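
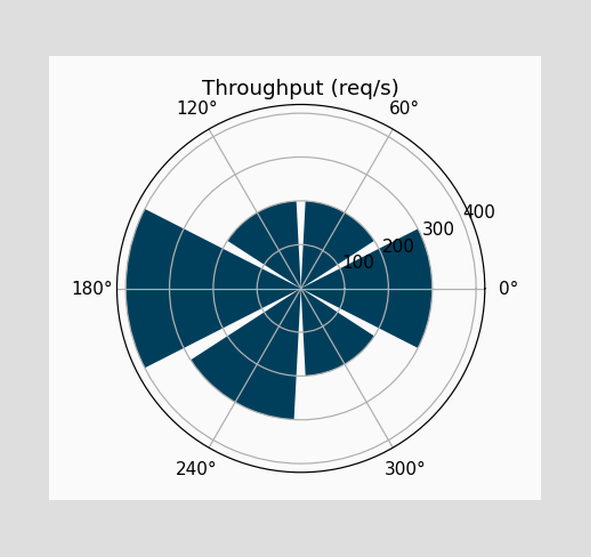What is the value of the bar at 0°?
The bar at 0° reaches 300req/s on the radial axis.

300req/s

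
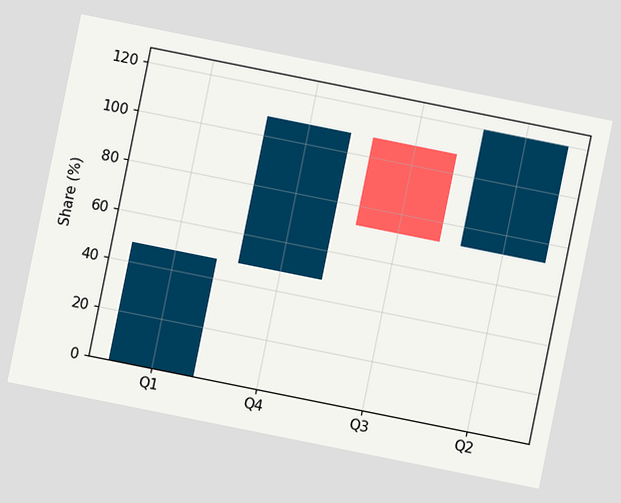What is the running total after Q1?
The chart is tilted about 11° clockwise. After Q1 the running total reaches 48%.

48%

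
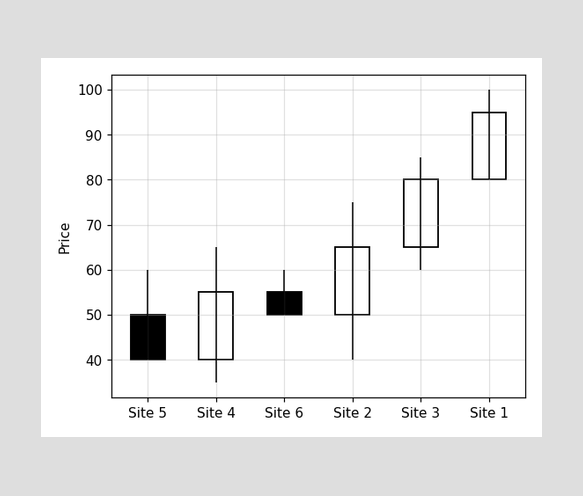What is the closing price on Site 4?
55

The Site 4 candle closes at 55.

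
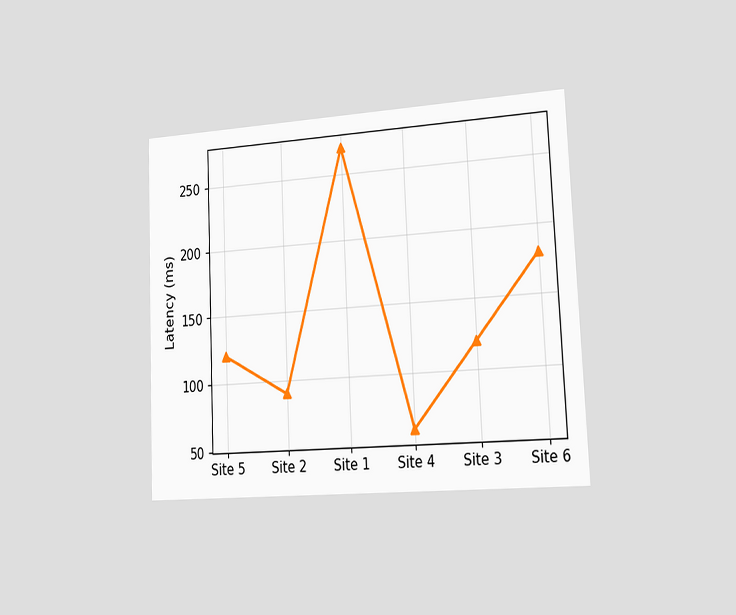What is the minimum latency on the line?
60ms

The chart is tilted about 3° counter-clockwise and viewed slightly from the right. The lowest point is at Site 4, and reading across to the y-axis gives 60ms.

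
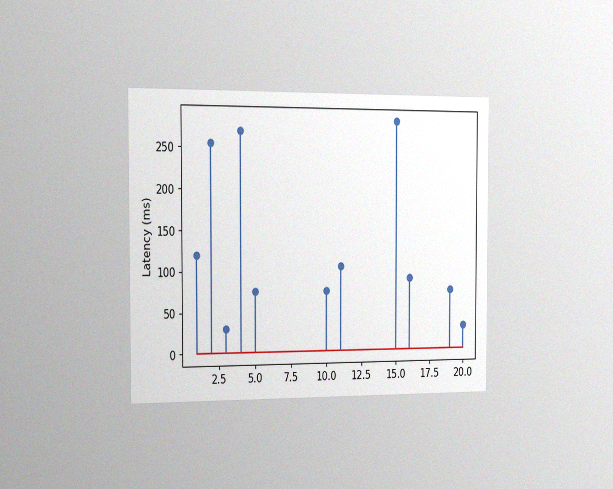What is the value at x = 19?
The chart is viewed slightly from the left, with some photo noise. The stem at x=19 reaches 75ms.

75ms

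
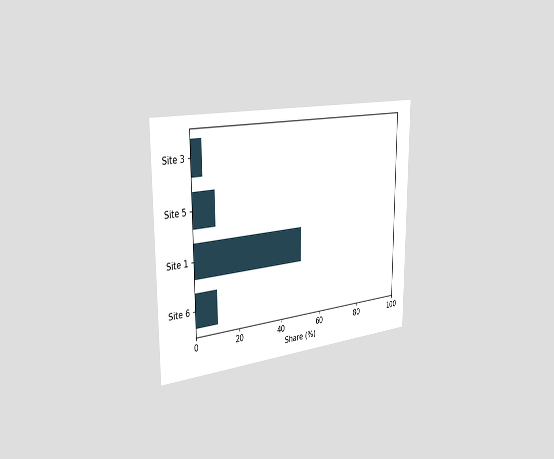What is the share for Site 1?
The chart is viewed slightly from the left. Reading along the chart's x-axis, the Site 1 bar reaches 50%.

50%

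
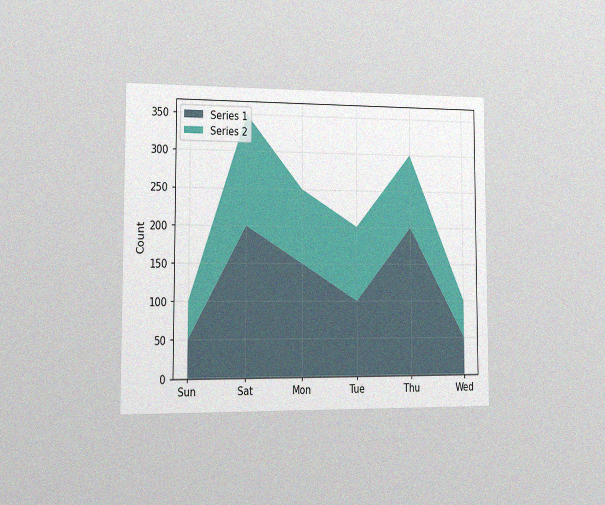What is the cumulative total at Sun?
The chart is viewed slightly from the left, with some photo noise. The stacked total at Sun reaches 100.

100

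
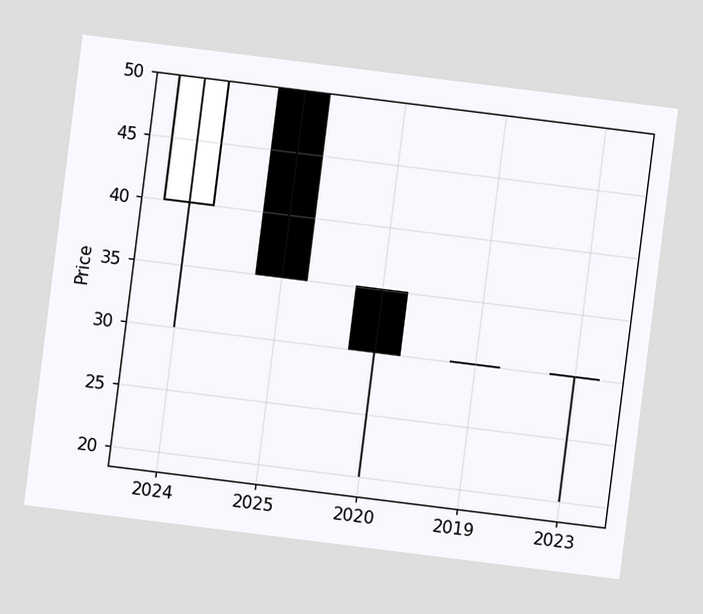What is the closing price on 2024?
50

The chart is tilted about 7° clockwise. The 2024 candle closes at 50.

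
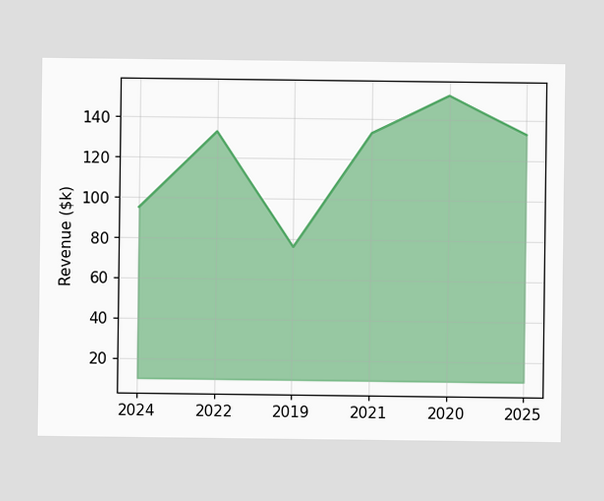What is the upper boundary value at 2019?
At 2019 the upper boundary is at $76k.

$76k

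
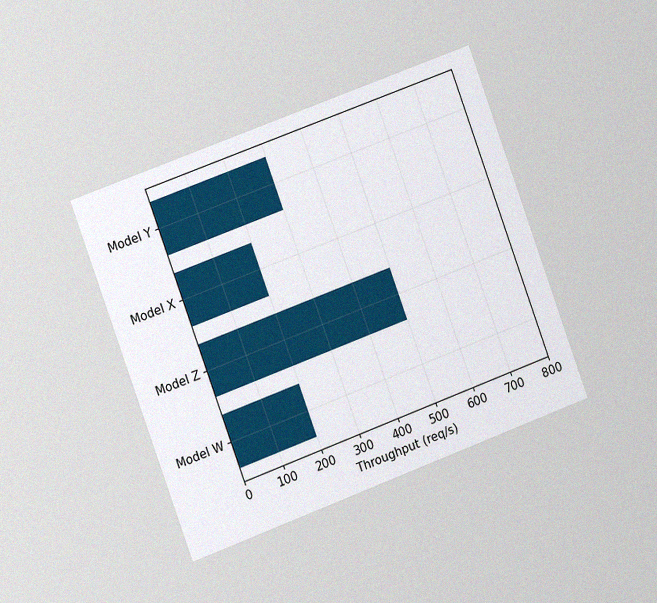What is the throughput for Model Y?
The chart is tilted about 20° counter-clockwise and viewed slightly from the left, with some photo noise. Reading along the chart's x-axis, the Model Y bar reaches 300req/s.

300req/s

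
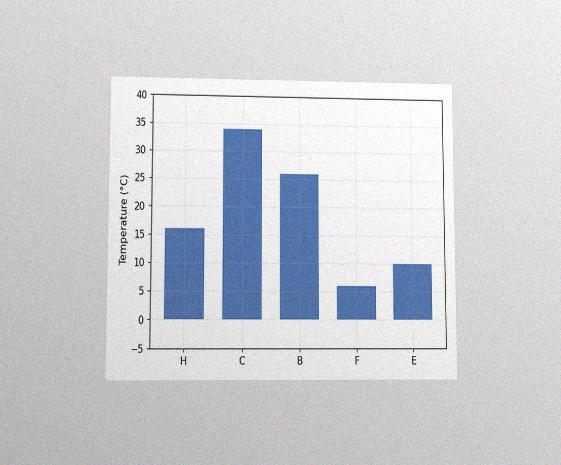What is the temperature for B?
26°C

The chart is viewed at a slight angle, with some photo noise. Reading along the chart's y-axis, the B bar reaches 26°C.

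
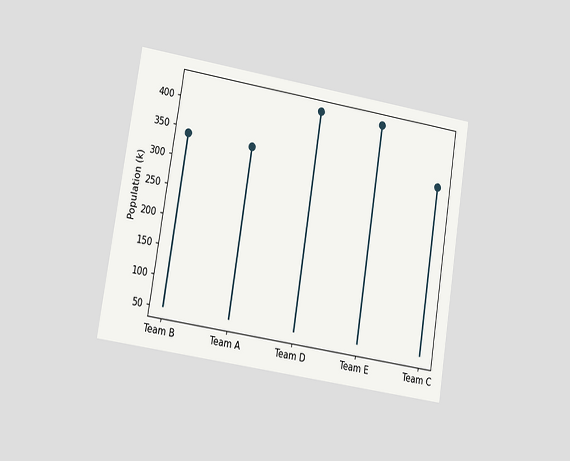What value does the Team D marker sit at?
The chart is tilted about 9° clockwise and viewed at a slight angle. The Team D marker sits at 425k.

425k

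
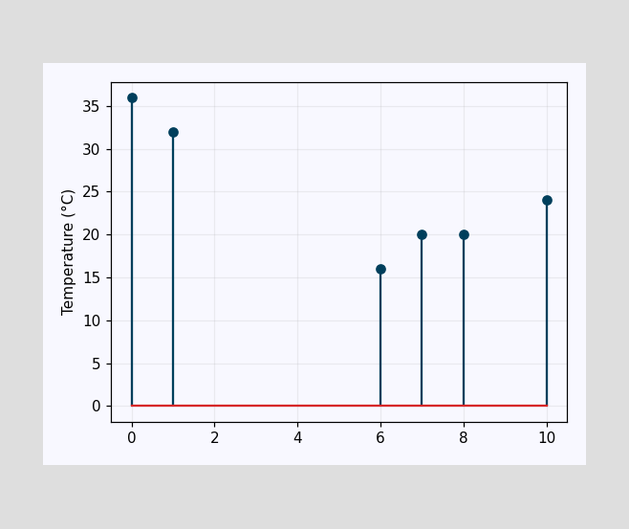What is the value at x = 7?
20°C

The stem at x=7 reaches 20°C.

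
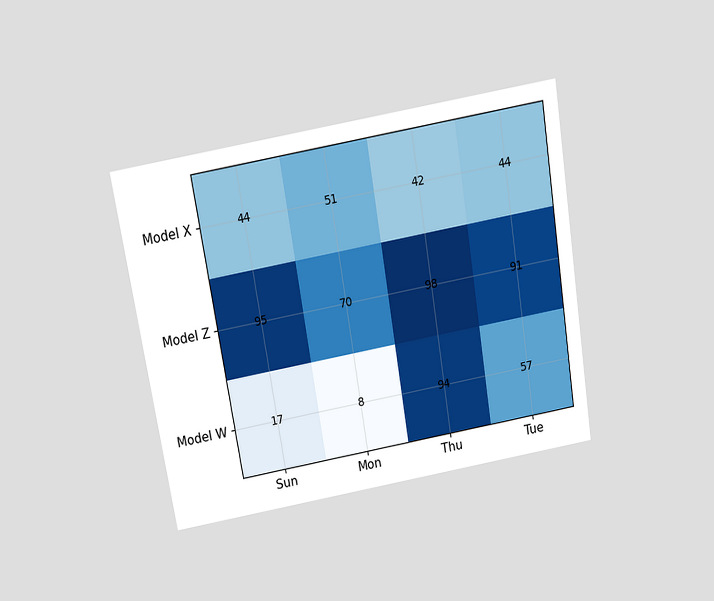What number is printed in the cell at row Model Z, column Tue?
The chart is tilted about 9° counter-clockwise and viewed slightly from above. The (Model Z, Tue) cell reads 91.

91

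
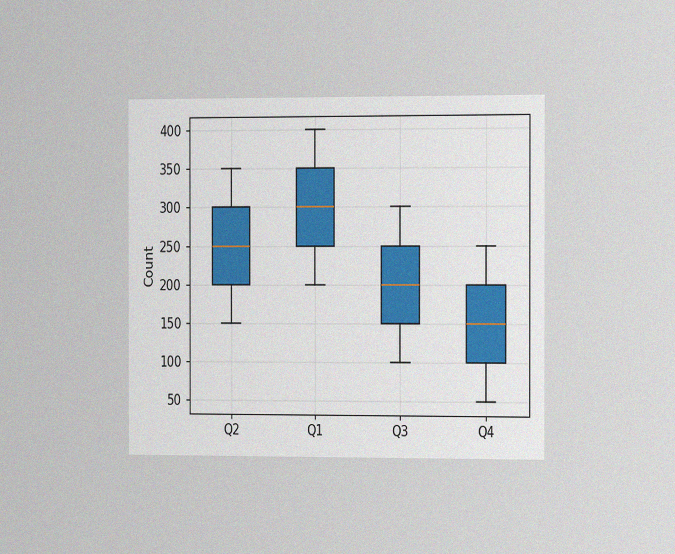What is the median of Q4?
The chart is viewed slightly from the right, with some photo noise. The median line in the Q4 box sits at 150.

150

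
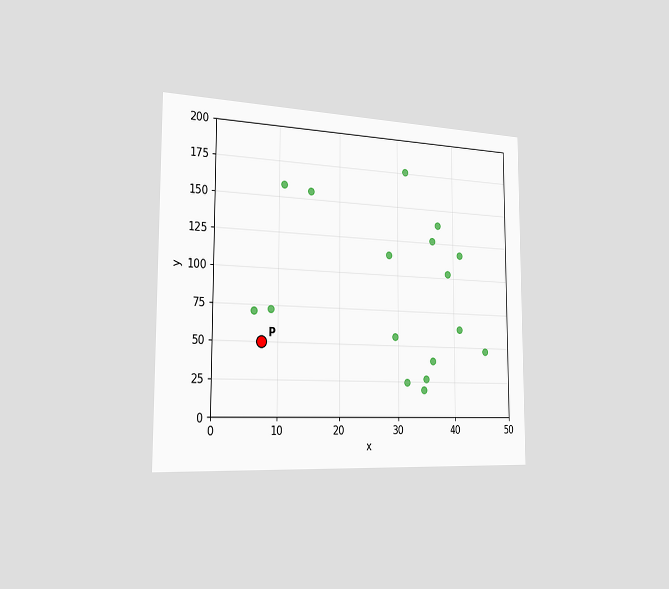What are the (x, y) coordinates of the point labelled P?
(7.5, 50)

The chart is viewed slightly from the left. Following the gridlines from P to each axis, P sits at (7.5, 50).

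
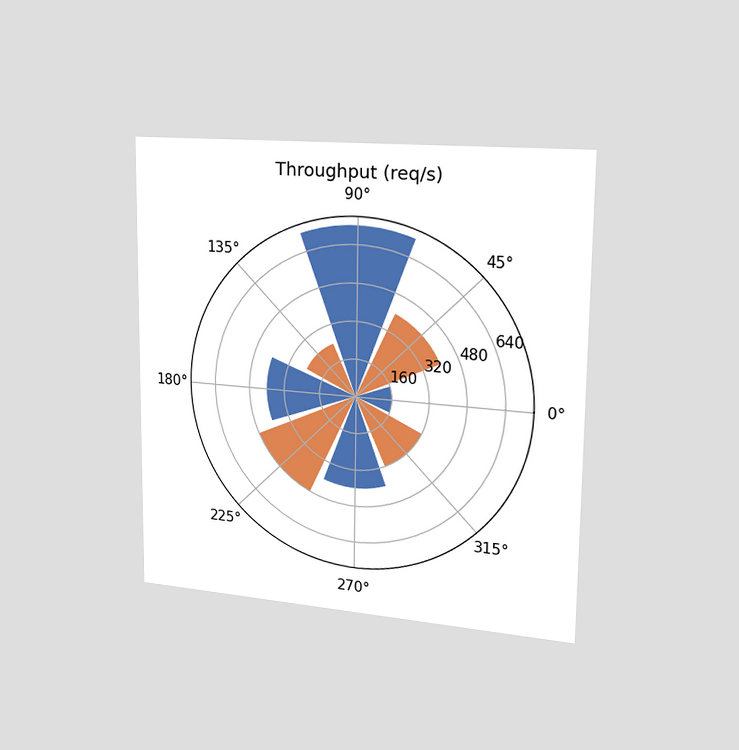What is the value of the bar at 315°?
The chart is viewed slightly from the right. The bar at 315° reaches 320req/s on the radial axis.

320req/s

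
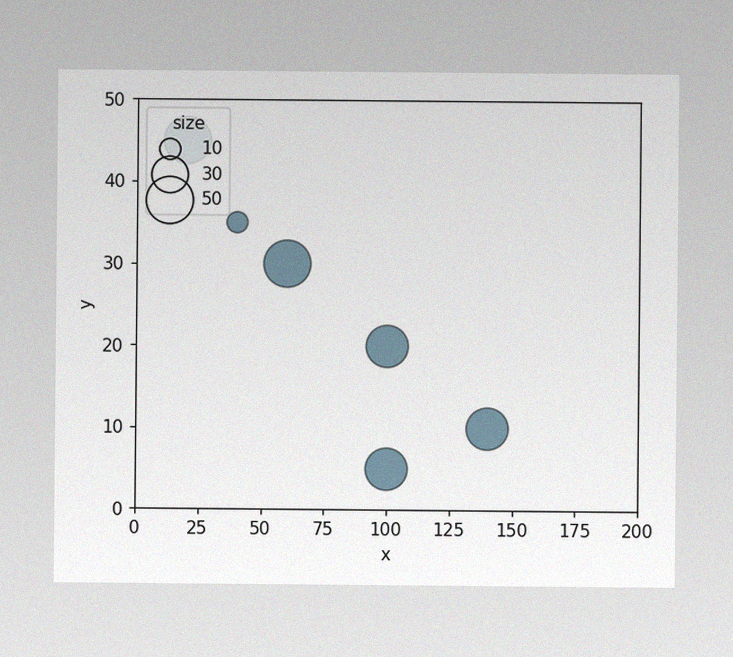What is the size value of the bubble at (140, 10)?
40

The image has some photo noise and uneven lighting. Matching the bubble at (140, 10) against the size legend gives 40.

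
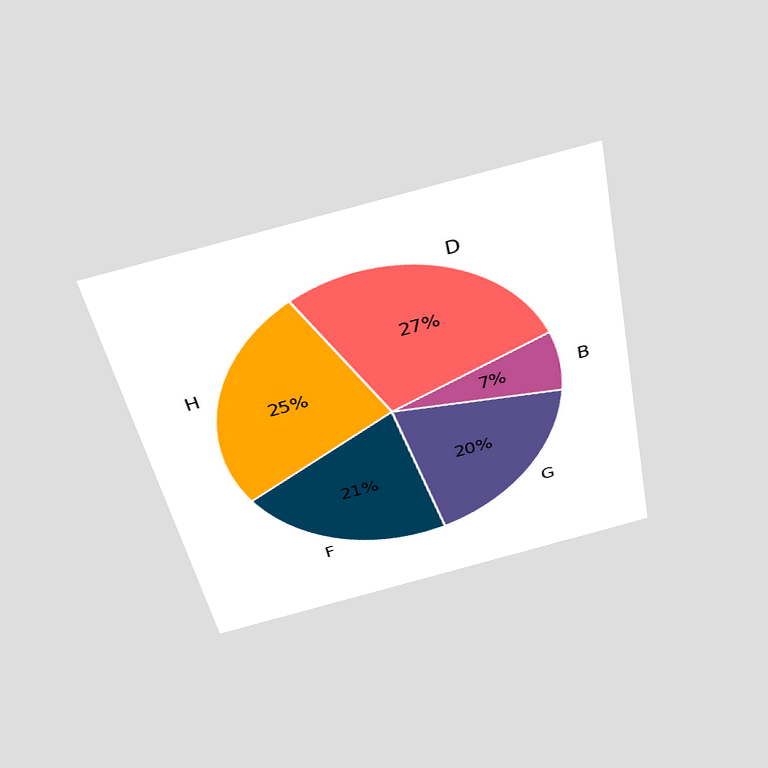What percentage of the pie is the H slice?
The chart is tilted about 11° counter-clockwise and viewed slightly from above. The H slice takes up 25% of the pie.

25%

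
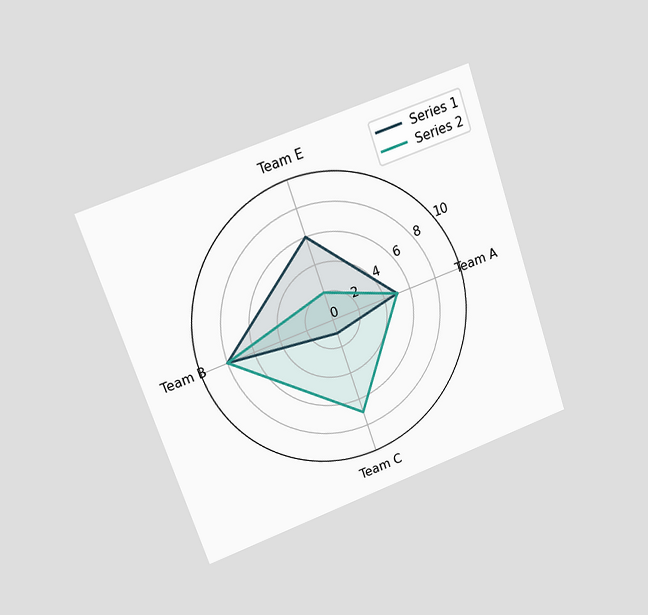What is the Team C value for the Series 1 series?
1

The chart is tilted about 19° counter-clockwise and viewed at a slight angle. On the Team C axis, Series 1 reaches 1.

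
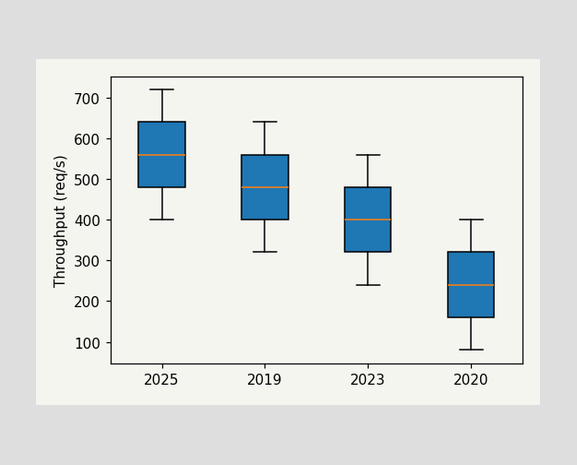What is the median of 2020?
240req/s

The median line in the 2020 box sits at 240req/s.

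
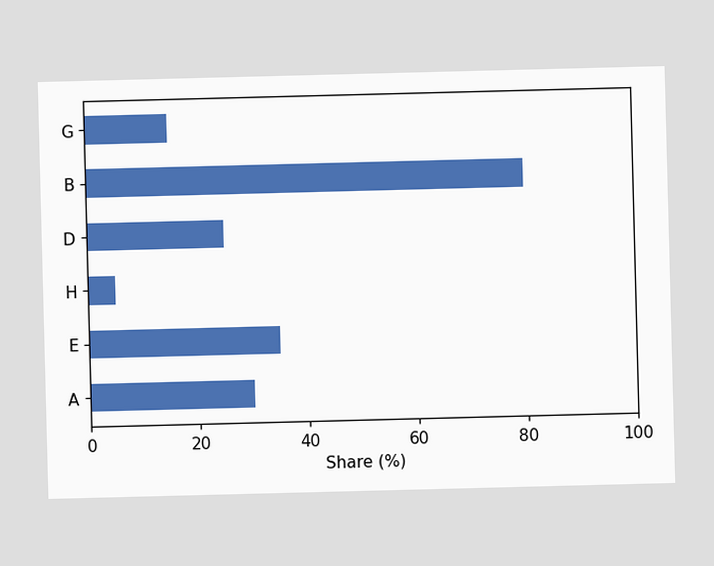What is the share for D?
25%

Reading along the chart's x-axis, the D bar reaches 25%.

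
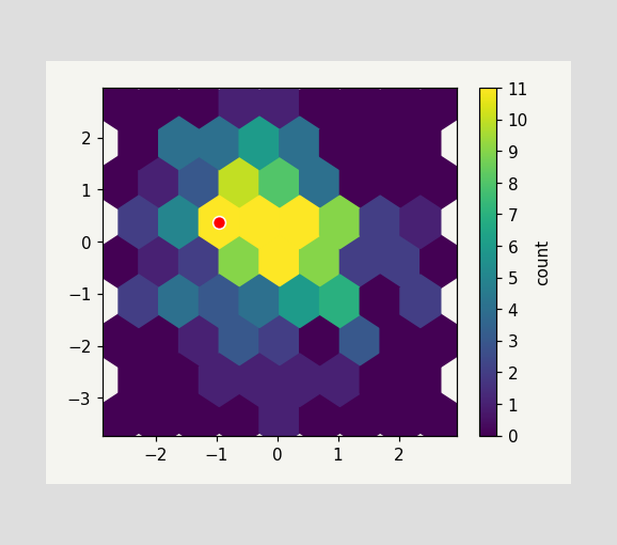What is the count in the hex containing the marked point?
11

The marked hex reads 11 on the colorbar.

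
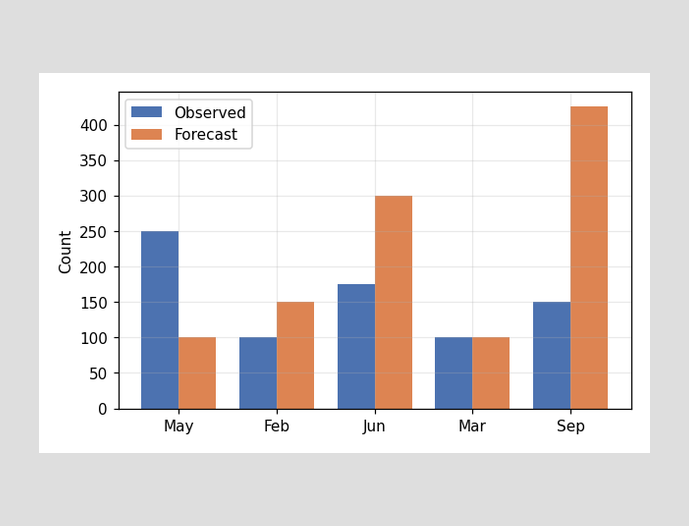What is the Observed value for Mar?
The Observed bar at Mar reaches 100 on the y-axis.

100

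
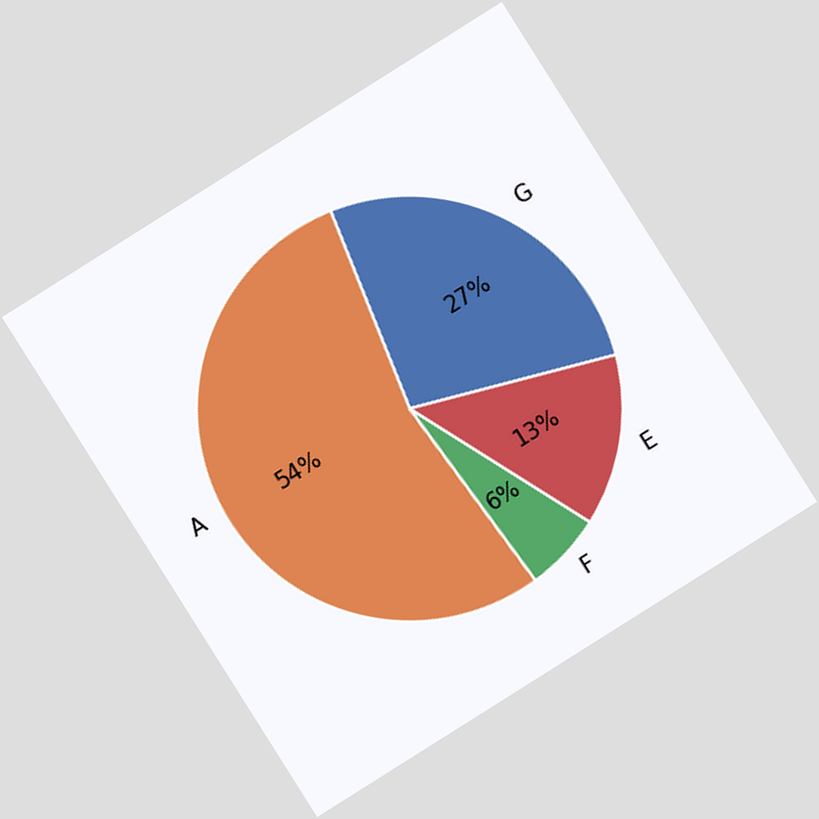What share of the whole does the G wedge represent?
27%

The chart is tilted about 32° counter-clockwise. The G slice takes up 27% of the pie.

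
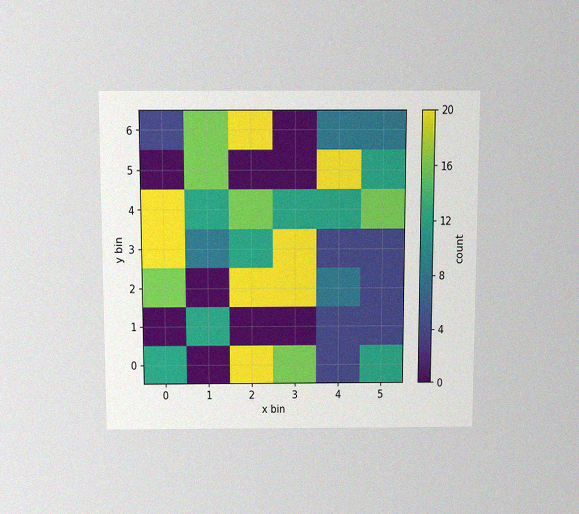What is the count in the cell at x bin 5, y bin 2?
4

The chart is viewed slightly from above, with some photo noise. Matching the cell (5, 2) against the colorbar gives 4.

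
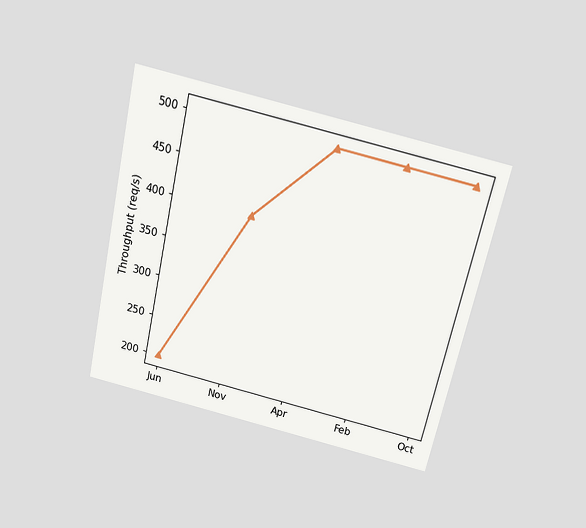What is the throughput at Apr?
The chart is tilted about 13° clockwise and viewed slightly from above. At Apr, the line is at 500req/s.

500req/s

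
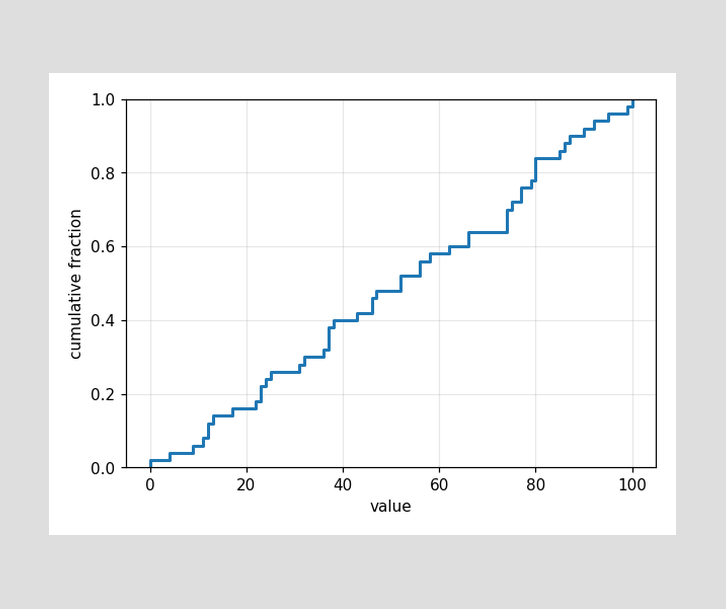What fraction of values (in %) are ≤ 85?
At x=85 the ECDF step is at 86%.

86%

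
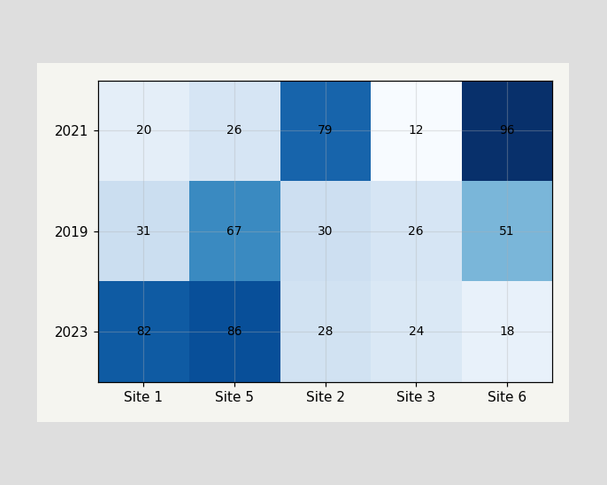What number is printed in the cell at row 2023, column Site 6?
18

The (2023, Site 6) cell reads 18.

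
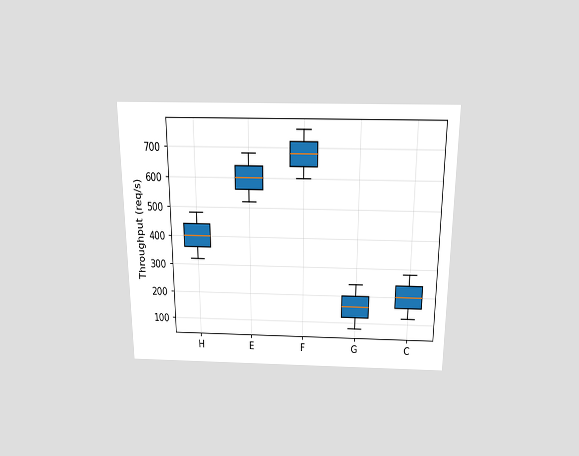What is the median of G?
The chart is viewed slightly from above. The median line in the G box sits at 160req/s.

160req/s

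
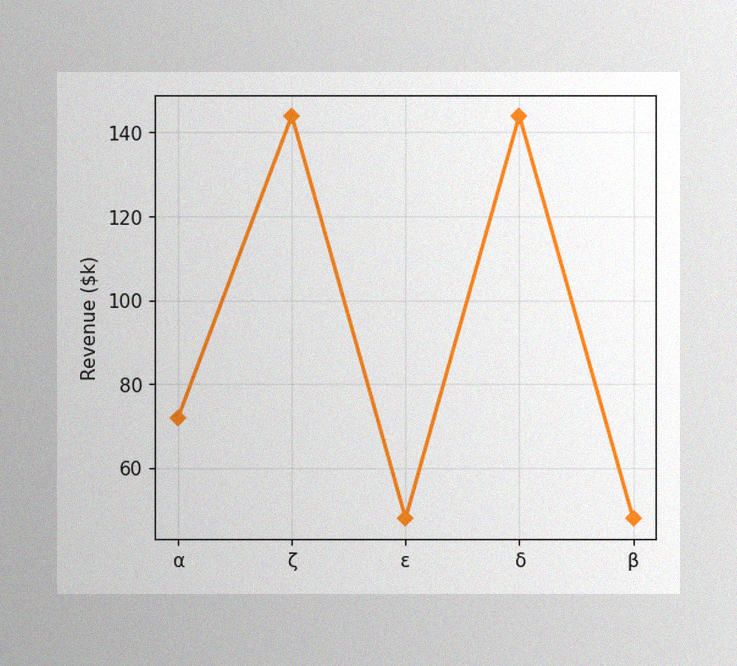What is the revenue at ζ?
$144k

The image has some photo noise and uneven lighting. At ζ, the line is at $144k.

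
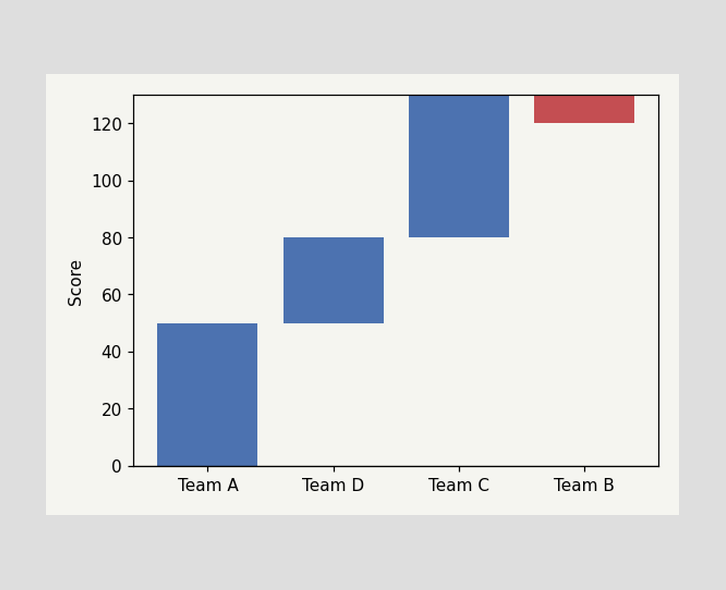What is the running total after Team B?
120

After Team B the running total reaches 120.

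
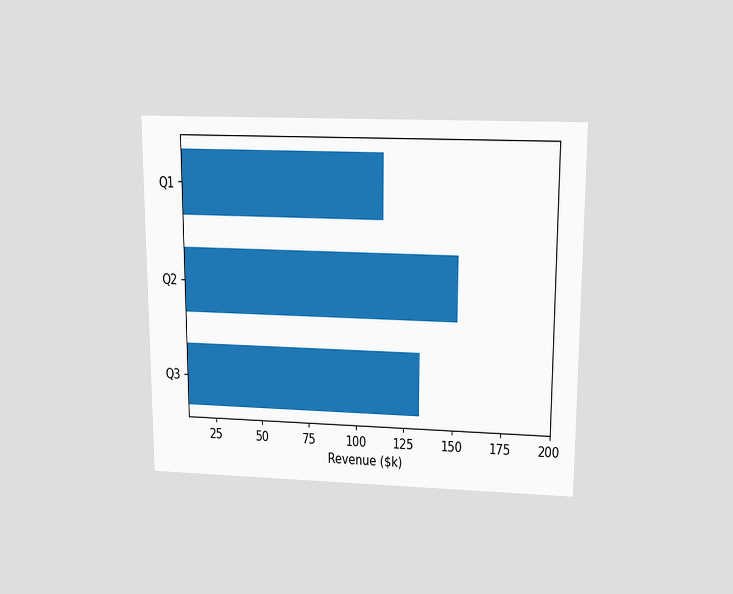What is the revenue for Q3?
The chart is viewed slightly from above. Reading along the chart's x-axis, the Q3 bar reaches $133k.

$133k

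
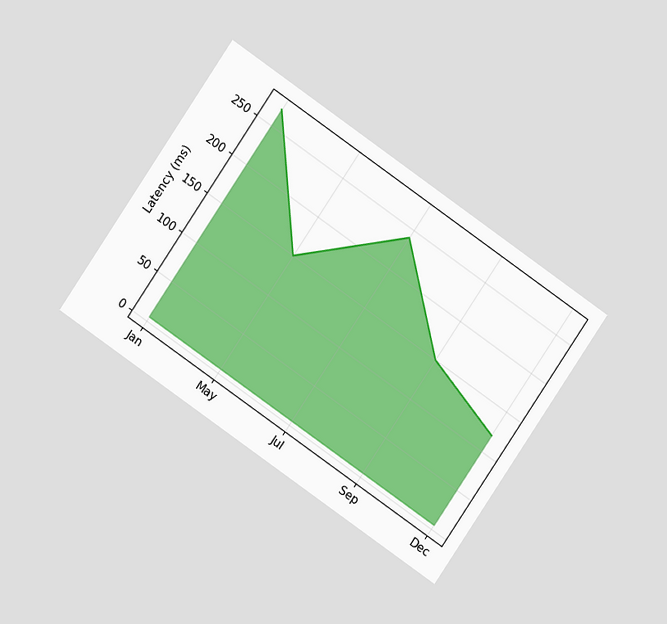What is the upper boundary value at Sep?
150ms

The chart is tilted about 34° clockwise and viewed at a slight angle. At Sep the upper boundary is at 150ms.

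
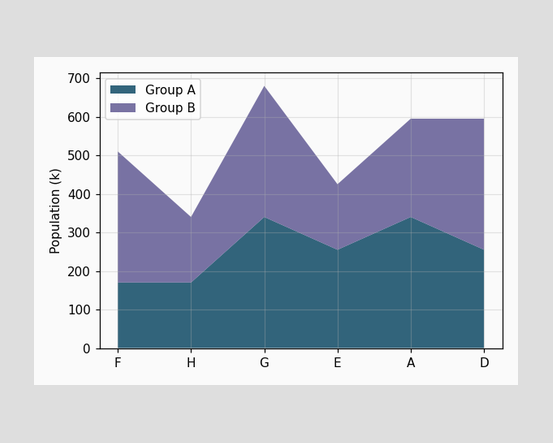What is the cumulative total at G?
680k

The stacked total at G reaches 680k.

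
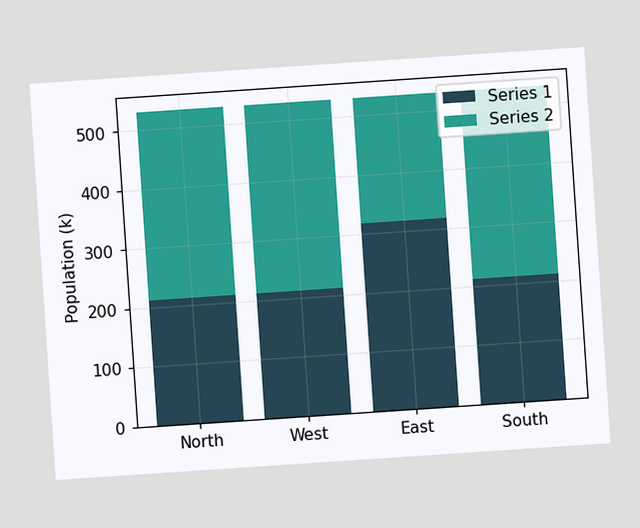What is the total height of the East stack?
The chart is tilted about 4° counter-clockwise. The East stack's top reaches 530k on the y-axis.

530k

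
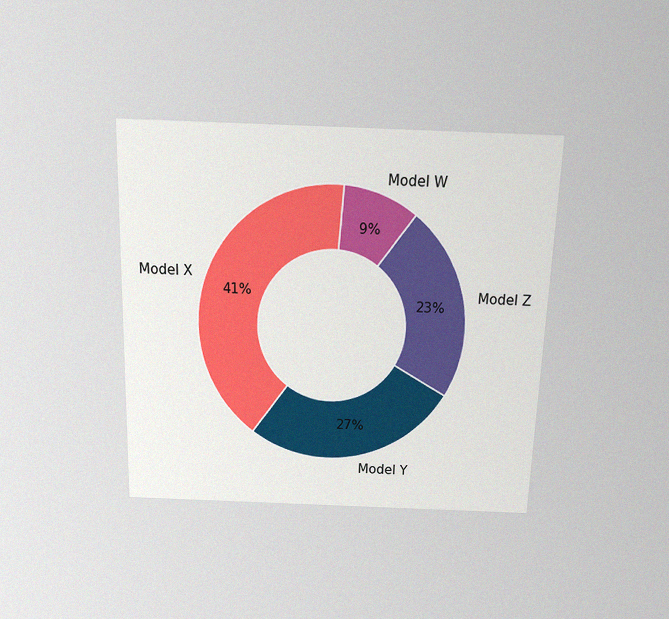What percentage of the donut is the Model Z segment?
23%

The chart is viewed slightly from above, with some photo noise. The Model Z segment takes up 23% of the ring.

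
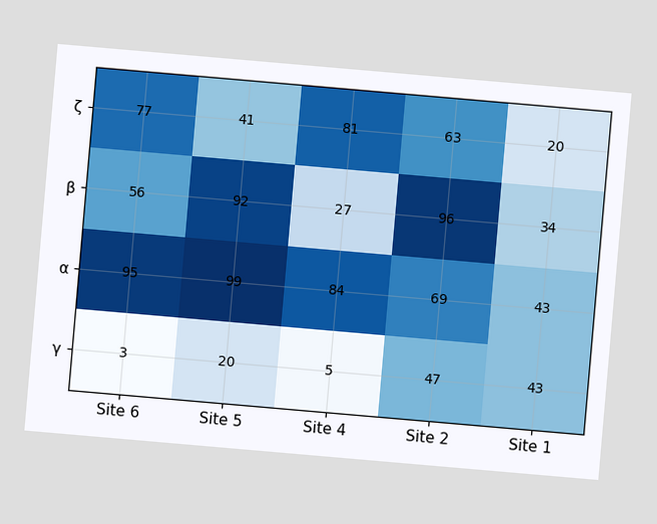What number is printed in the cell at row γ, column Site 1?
43

The chart is tilted about 5° clockwise. The (γ, Site 1) cell reads 43.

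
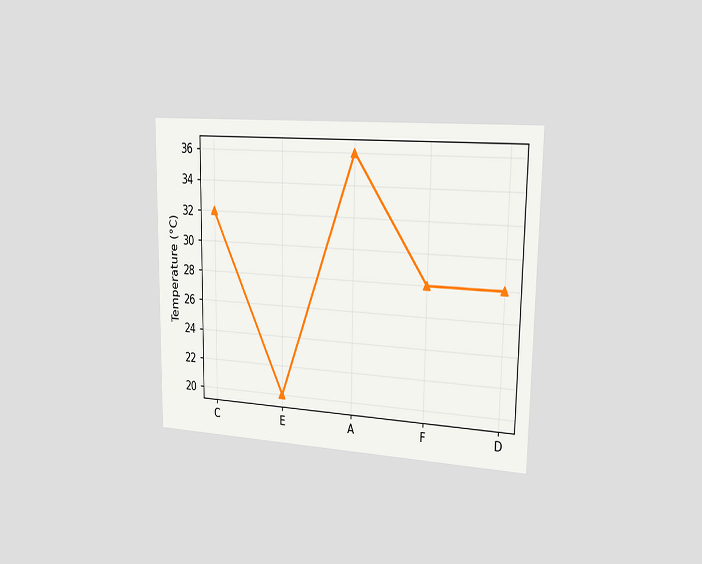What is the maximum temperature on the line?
The chart is viewed slightly from the right. The highest point is at A, and reading across to the y-axis gives 36°C.

36°C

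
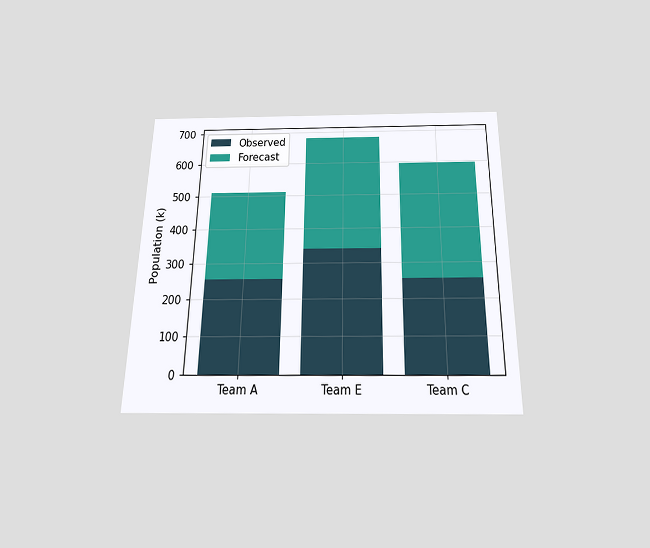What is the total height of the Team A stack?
The chart is viewed slightly from below. The Team A stack's top reaches 510k on the y-axis.

510k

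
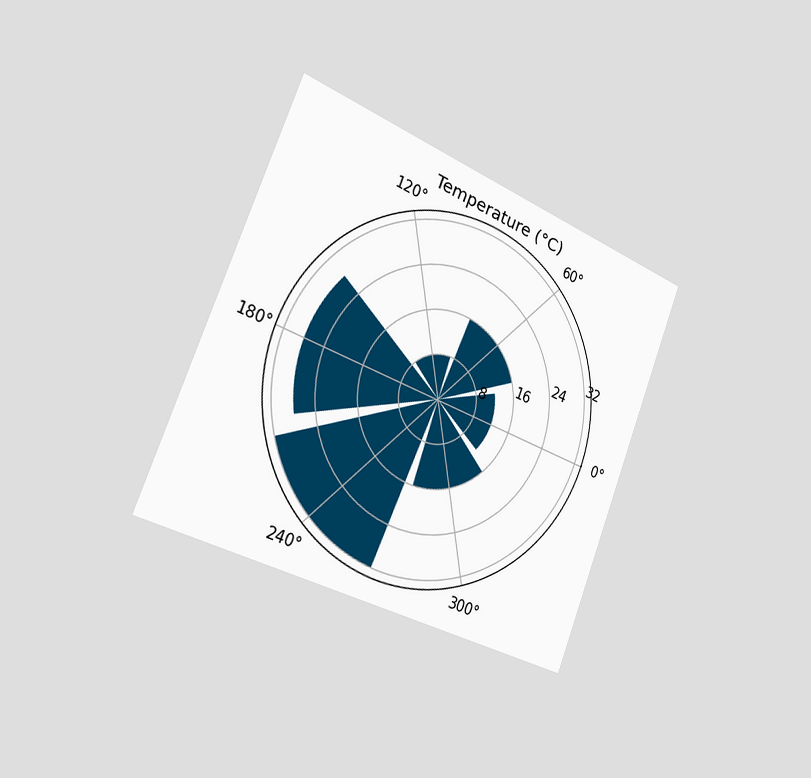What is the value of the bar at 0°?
12°C

The chart is tilted about 22° clockwise and viewed slightly from the left. The bar at 0° reaches 12°C on the radial axis.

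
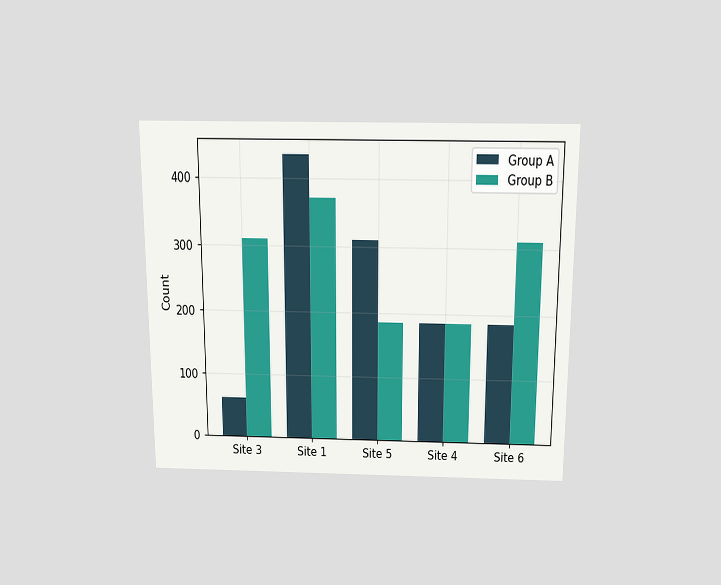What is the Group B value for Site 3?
The chart is viewed slightly from above. The Group B bar at Site 3 reaches 310 on the y-axis.

310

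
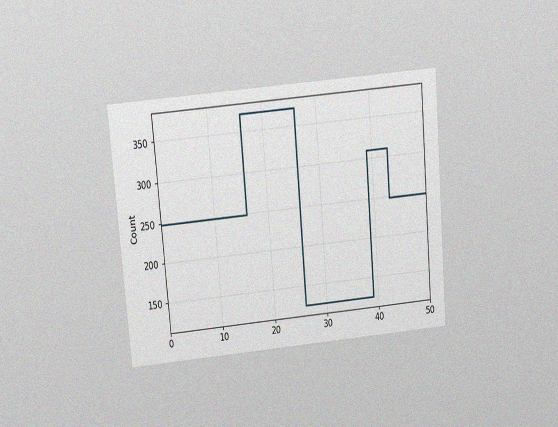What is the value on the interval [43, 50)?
The chart is tilted about 5° counter-clockwise and viewed slightly from above, with some photo noise. On [43, 50) the step sits at 248.

248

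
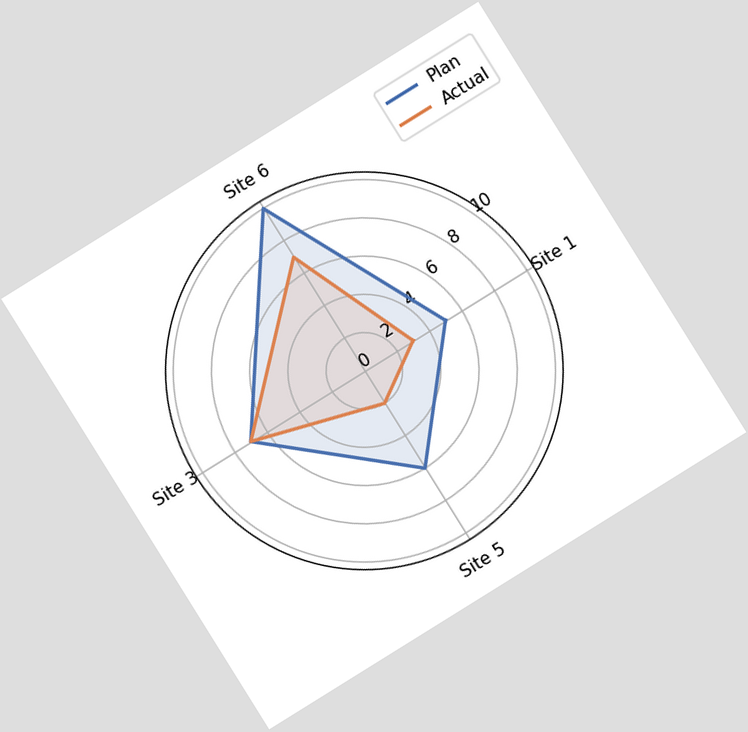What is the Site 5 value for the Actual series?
The chart is tilted about 32° counter-clockwise. On the Site 5 axis, Actual reaches 2.

2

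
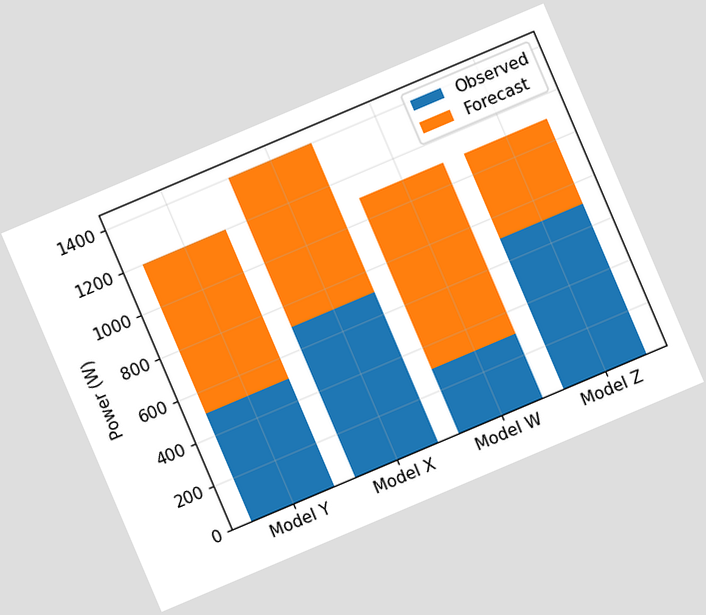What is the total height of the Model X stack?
The chart is tilted about 23° counter-clockwise. The Model X stack's top reaches 1400W on the y-axis.

1400W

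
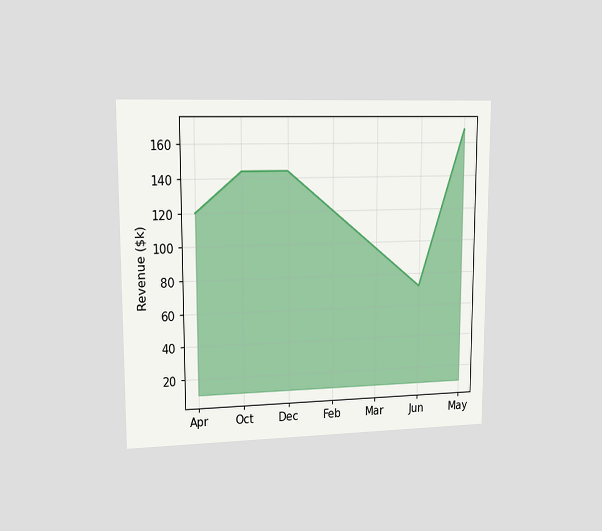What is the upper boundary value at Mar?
The chart is viewed slightly from the left. At Mar the upper boundary is at $96k.

$96k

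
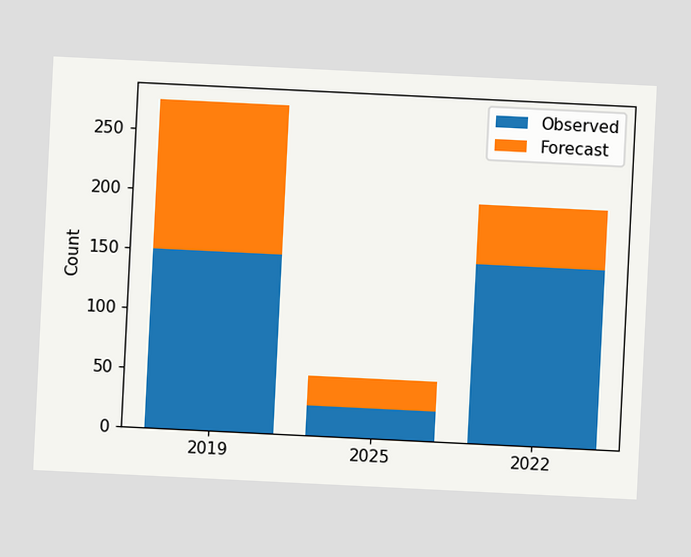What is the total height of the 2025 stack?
The chart is tilted about 3° clockwise. The 2025 stack's top reaches 50 on the y-axis.

50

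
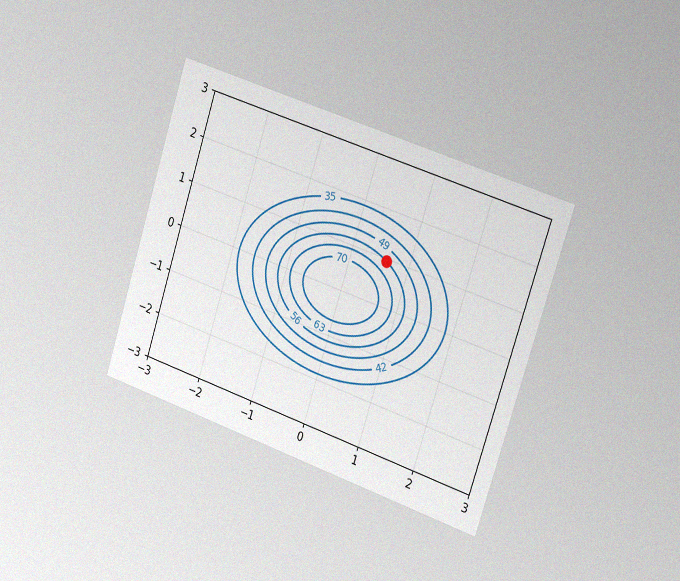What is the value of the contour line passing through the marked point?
56

The chart is tilted about 18° clockwise and viewed slightly from the right, with some photo noise. The marked point sits on the contour labelled 56.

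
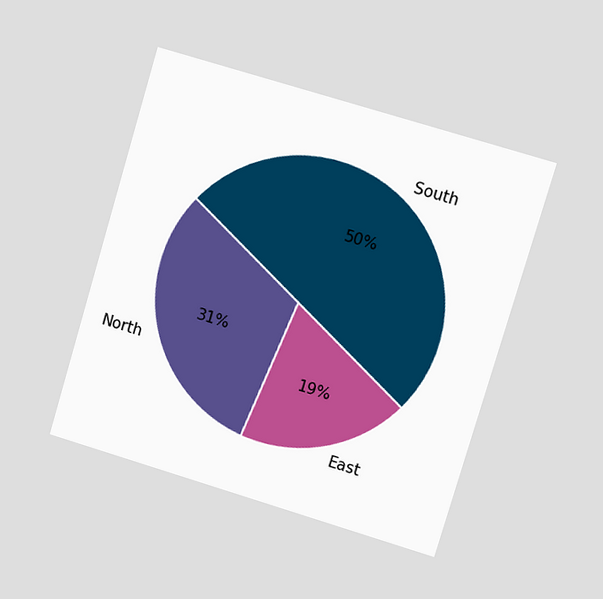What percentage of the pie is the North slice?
The chart is tilted about 17° clockwise and viewed at a slight angle. The North slice takes up 31% of the pie.

31%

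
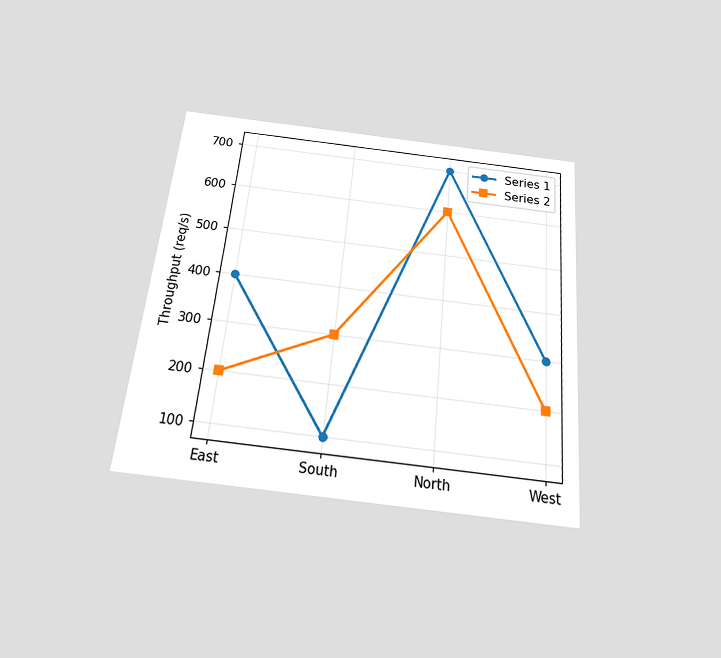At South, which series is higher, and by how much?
Series 2, by 200req/s

The chart is tilted about 6° clockwise and viewed slightly from below. At South, Series 2 sits above the other line by 200req/s.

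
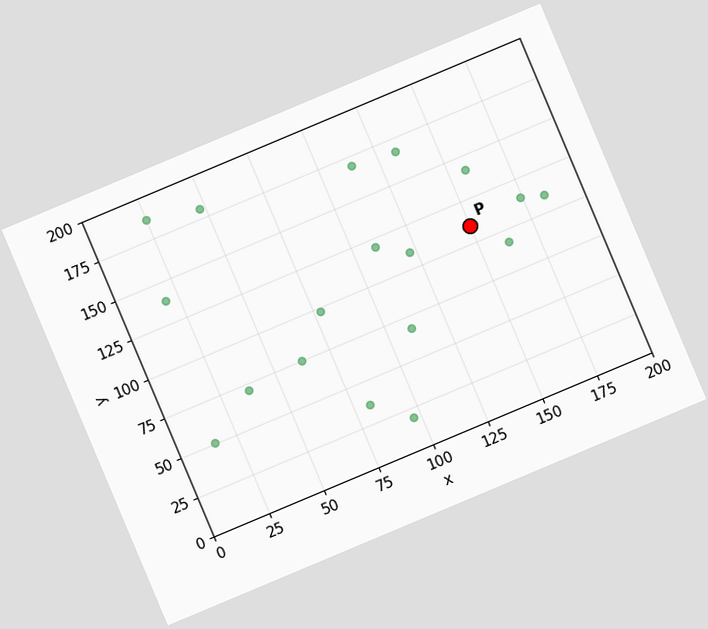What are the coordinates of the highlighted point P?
(150, 110)

The chart is tilted about 23° counter-clockwise. Following the gridlines from P to each axis, P sits at (150, 110).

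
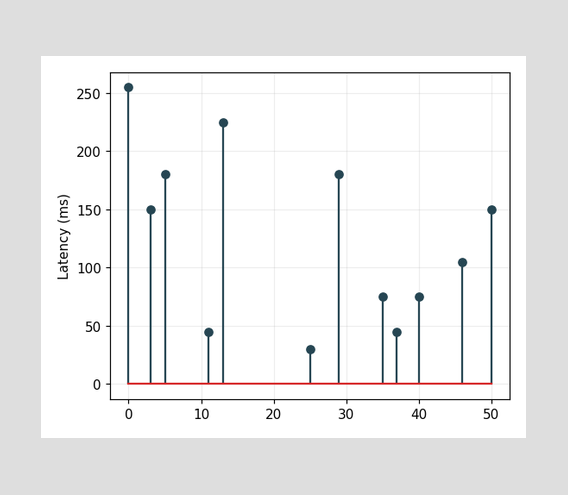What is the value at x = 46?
105ms

The stem at x=46 reaches 105ms.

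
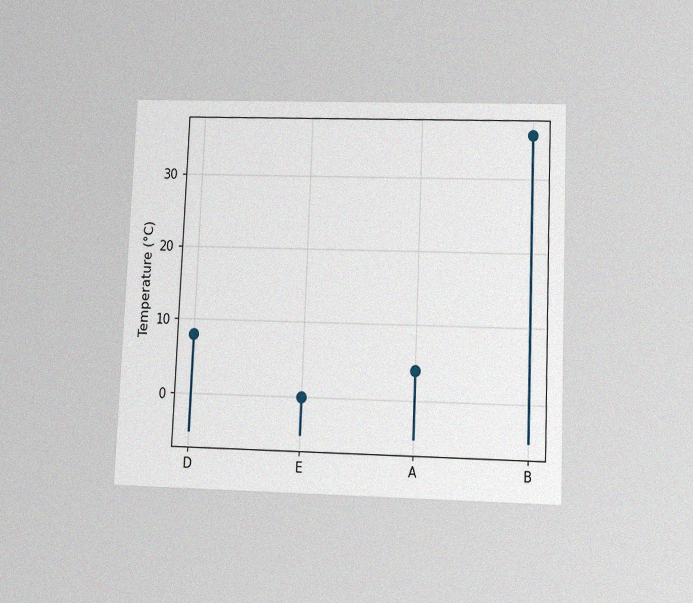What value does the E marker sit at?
The chart is tilted about 2° clockwise and viewed slightly from below, with some photo noise. The E marker sits at 0°C.

0°C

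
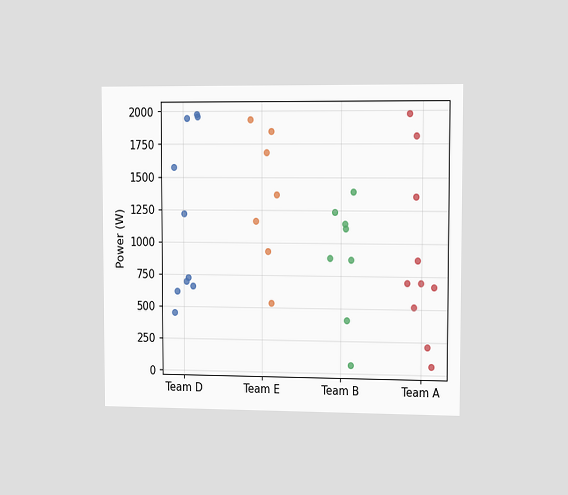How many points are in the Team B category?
8

The chart is viewed slightly from the right. Counting the markers in the Team B column gives 8.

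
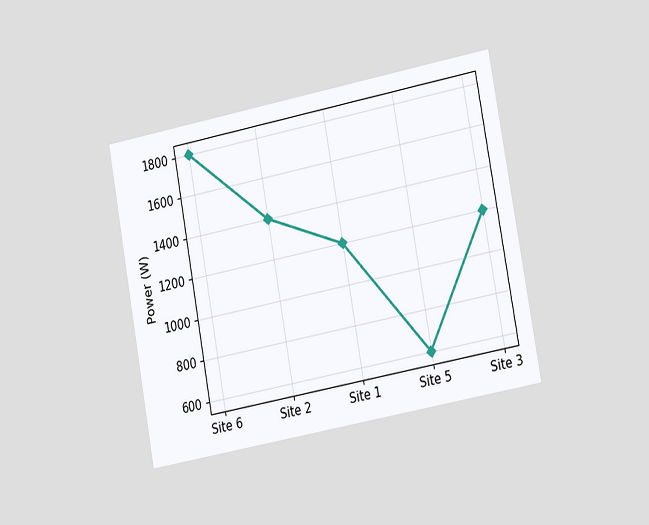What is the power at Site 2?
1400W

The chart is tilted about 10° counter-clockwise and viewed slightly from the right. At Site 2, the line is at 1400W.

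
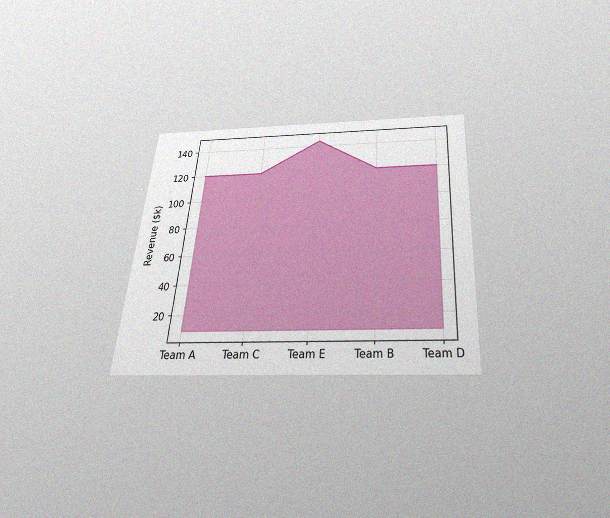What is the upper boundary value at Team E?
$144k

The chart is tilted about 4° clockwise and viewed slightly from below, with some photo noise. At Team E the upper boundary is at $144k.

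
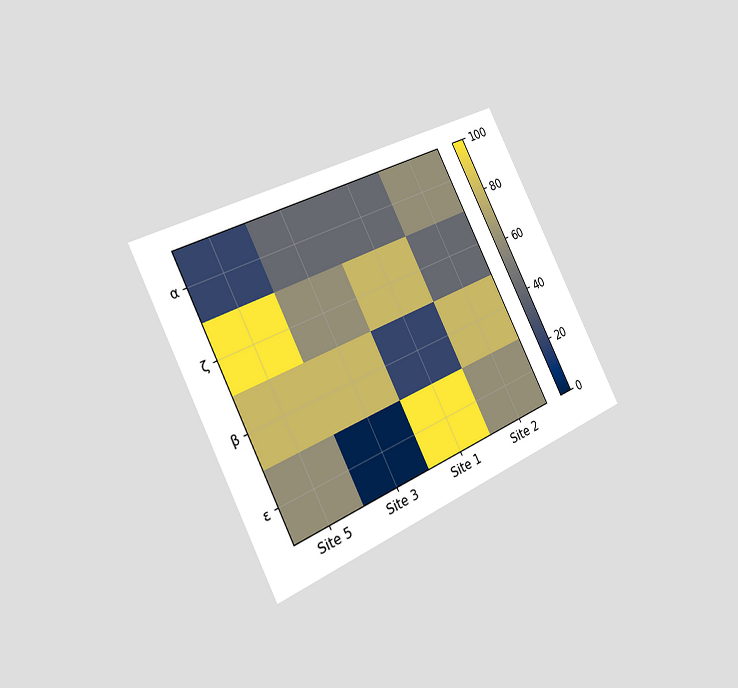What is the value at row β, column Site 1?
The chart is tilted about 26° counter-clockwise and viewed slightly from the left. Matching cell (β, Site 1) against the colorbar gives 20.

20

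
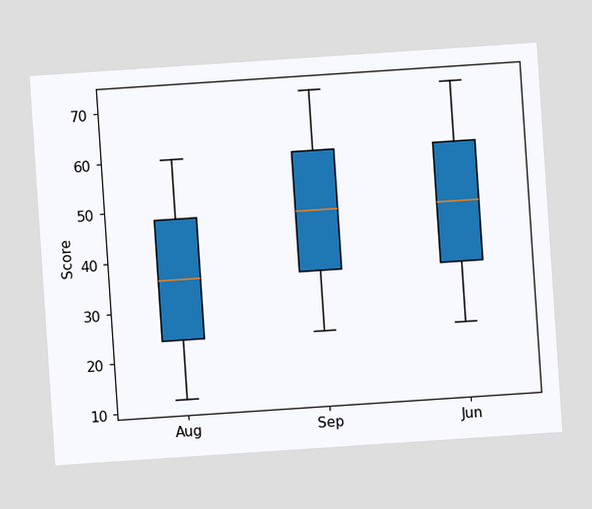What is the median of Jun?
48

The chart is tilted about 4° counter-clockwise. The median line in the Jun box sits at 48.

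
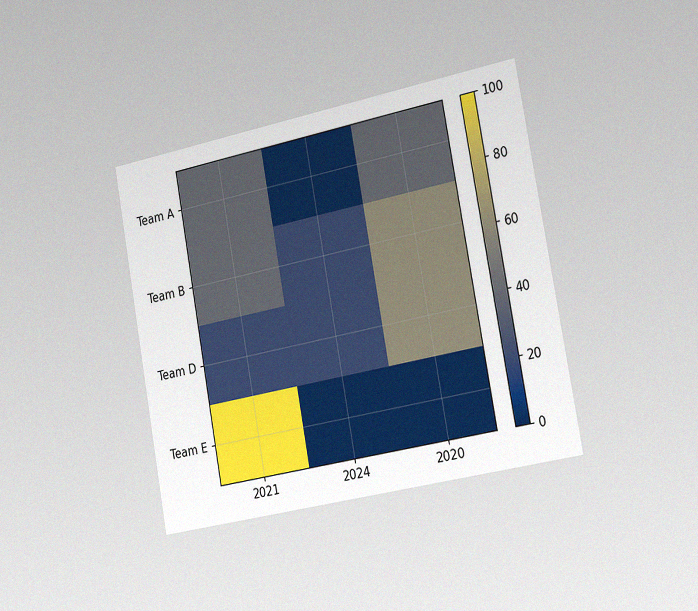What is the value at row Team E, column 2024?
0

The chart is tilted about 10° counter-clockwise and viewed slightly from the right, with some photo noise. Matching cell (Team E, 2024) against the colorbar gives 0.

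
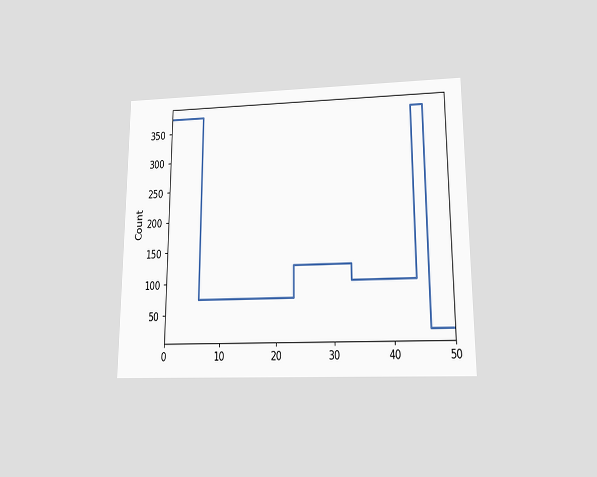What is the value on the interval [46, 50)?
25

The chart is viewed slightly from below. On [46, 50) the step sits at 25.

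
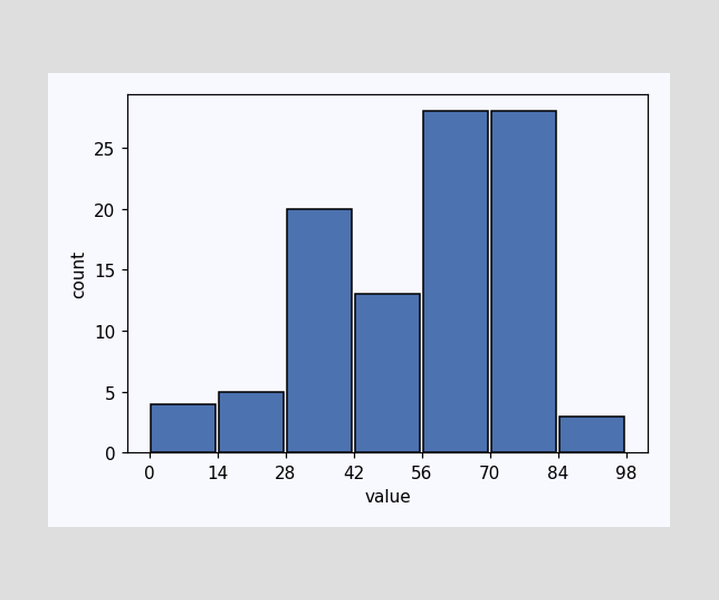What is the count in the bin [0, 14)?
The [0, 14) bin has height 4.

4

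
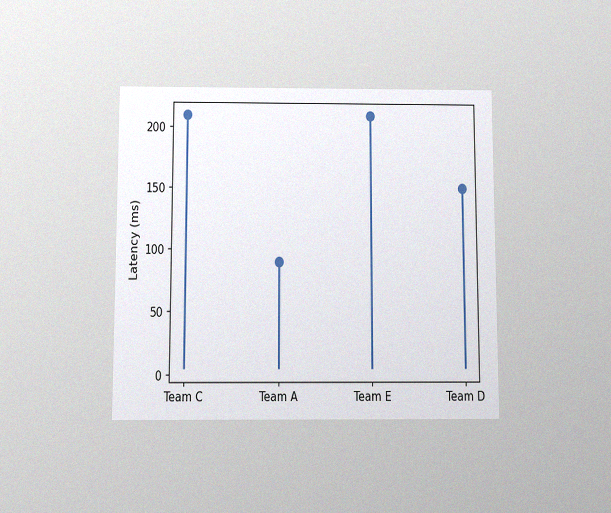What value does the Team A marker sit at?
The chart is viewed slightly from below, with some photo noise. The Team A marker sits at 90ms.

90ms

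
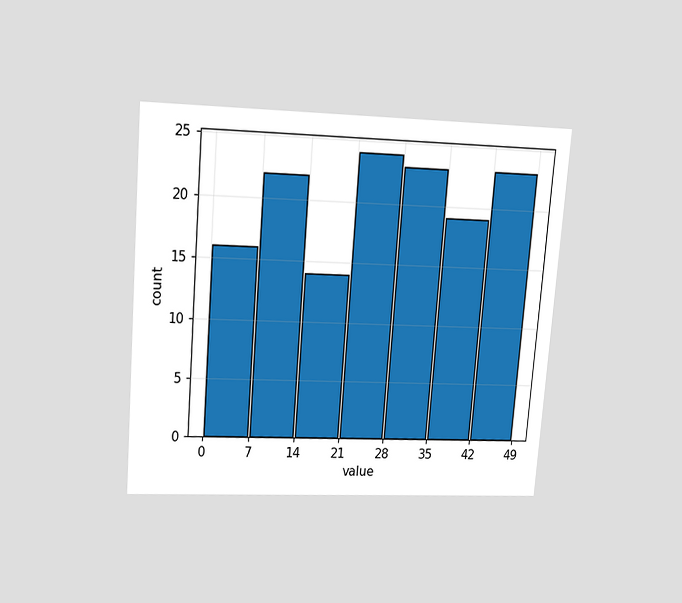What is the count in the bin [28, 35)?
23

The chart is tilted about 5° clockwise and viewed slightly from above. The [28, 35) bin has height 23.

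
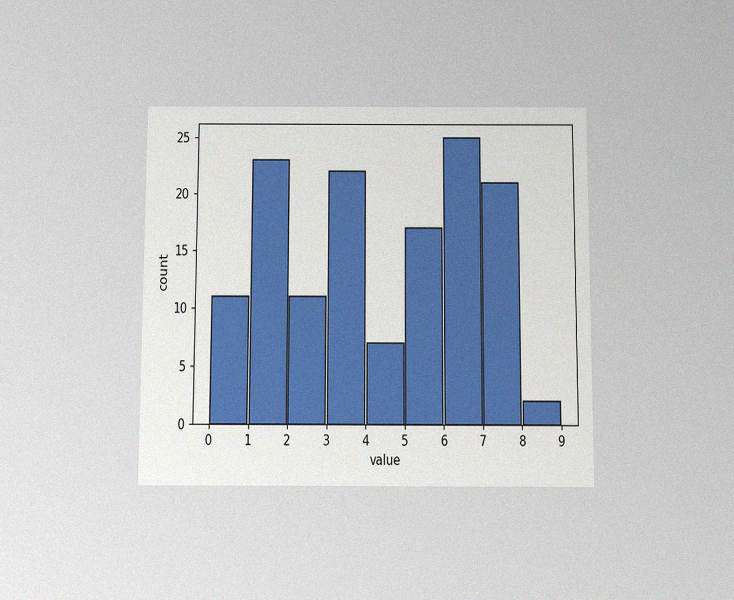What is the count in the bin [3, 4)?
The chart is viewed slightly from below, with some photo noise. The [3, 4) bin has height 22.

22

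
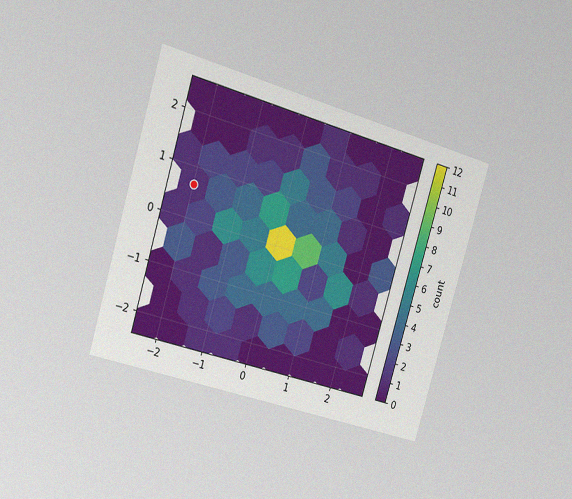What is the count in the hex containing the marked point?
1

The chart is tilted about 16° clockwise and viewed slightly from the left, with some photo noise. The marked hex reads 1 on the colorbar.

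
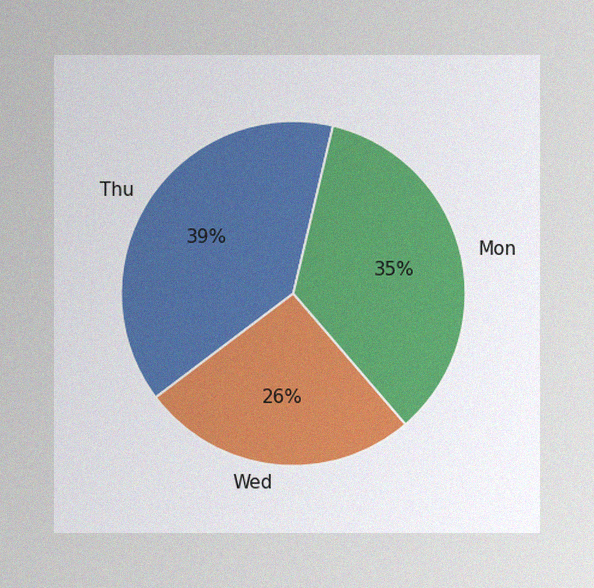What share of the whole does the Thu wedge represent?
The image has some photo noise and uneven lighting. The Thu slice takes up 39% of the pie.

39%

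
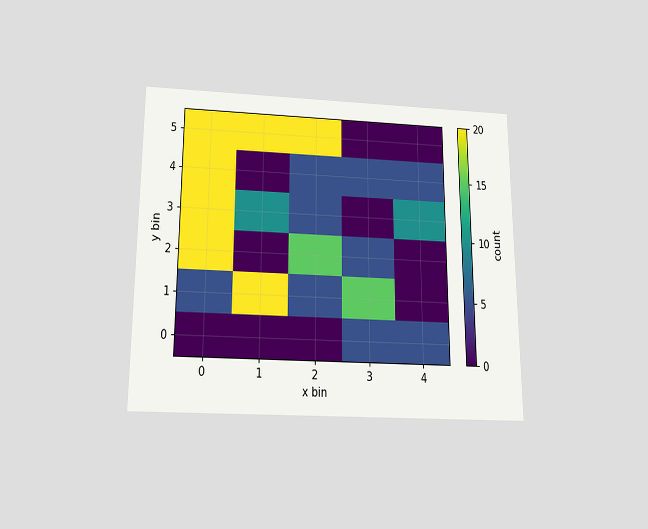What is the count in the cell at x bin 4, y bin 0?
5

The chart is viewed slightly from below. Matching the cell (4, 0) against the colorbar gives 5.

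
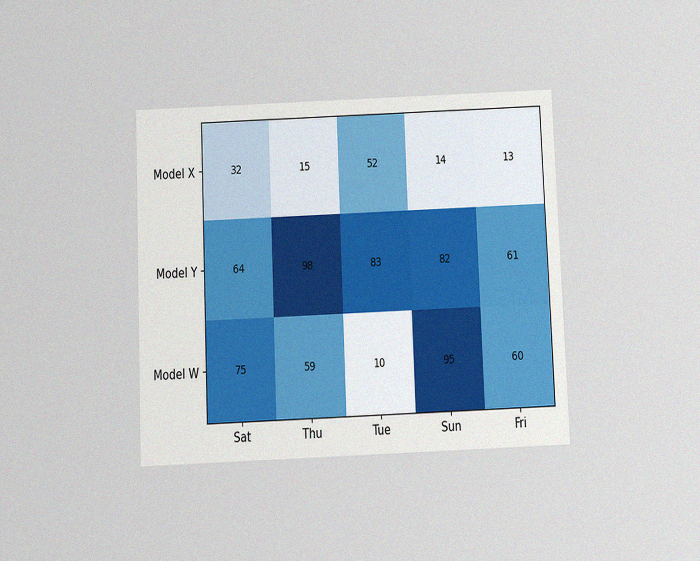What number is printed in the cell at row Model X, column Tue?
The chart is tilted about 2° counter-clockwise and viewed slightly from below, with some photo noise. The (Model X, Tue) cell reads 52.

52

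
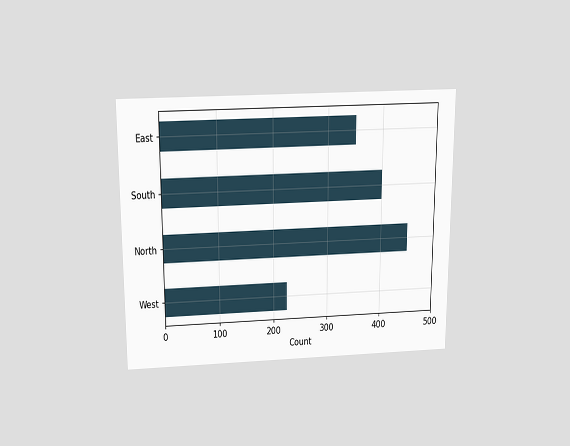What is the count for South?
400

The chart is viewed slightly from above. Reading along the chart's x-axis, the South bar reaches 400.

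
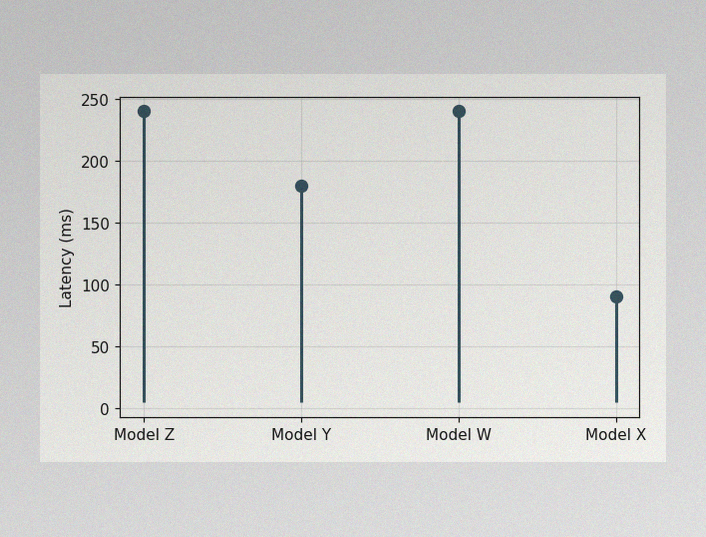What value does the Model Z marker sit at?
240ms

The image has some photo noise and uneven lighting. The Model Z marker sits at 240ms.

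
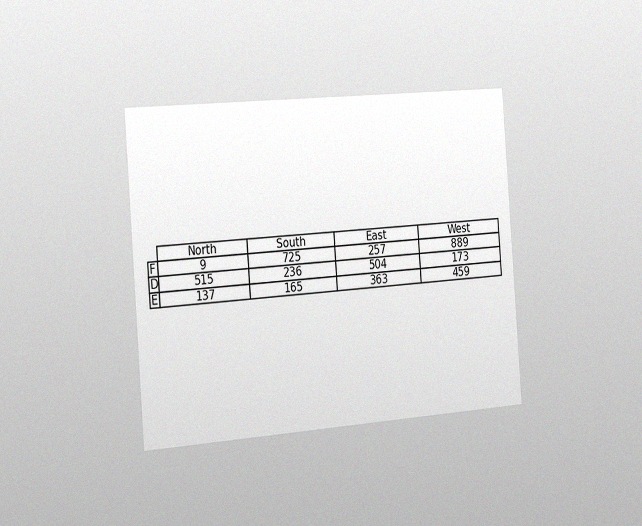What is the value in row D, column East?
The chart is tilted about 4° counter-clockwise and viewed slightly from the left, with some photo noise. The (D, East) cell reads 504.

504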